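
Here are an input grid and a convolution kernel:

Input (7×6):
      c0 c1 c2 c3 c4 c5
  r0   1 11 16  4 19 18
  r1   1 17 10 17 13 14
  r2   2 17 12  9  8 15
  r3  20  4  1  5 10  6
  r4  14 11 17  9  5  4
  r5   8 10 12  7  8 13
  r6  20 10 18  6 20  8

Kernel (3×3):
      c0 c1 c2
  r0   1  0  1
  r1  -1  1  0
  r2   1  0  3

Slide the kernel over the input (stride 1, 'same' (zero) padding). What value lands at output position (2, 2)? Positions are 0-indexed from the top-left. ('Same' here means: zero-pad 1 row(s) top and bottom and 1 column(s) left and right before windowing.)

48

The receptive field on the zero-padded input at this output position is [17 10 17 / 17 12 9 / 4 1 5]. Elementwise product with the kernel and sum: 17·1 + 17·1 + 17·-1 + 12·1 + 4·1 + 5·3.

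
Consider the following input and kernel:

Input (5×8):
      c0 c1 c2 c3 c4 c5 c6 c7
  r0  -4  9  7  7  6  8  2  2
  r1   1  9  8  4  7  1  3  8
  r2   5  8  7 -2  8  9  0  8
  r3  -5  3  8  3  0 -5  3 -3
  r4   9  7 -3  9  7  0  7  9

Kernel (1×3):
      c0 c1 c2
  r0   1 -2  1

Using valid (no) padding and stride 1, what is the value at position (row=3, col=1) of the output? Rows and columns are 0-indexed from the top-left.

The receptive field on the input at this output position is [3 8 3]. Elementwise product with the kernel and sum: 3·1 + 8·-2 + 3·1.

-10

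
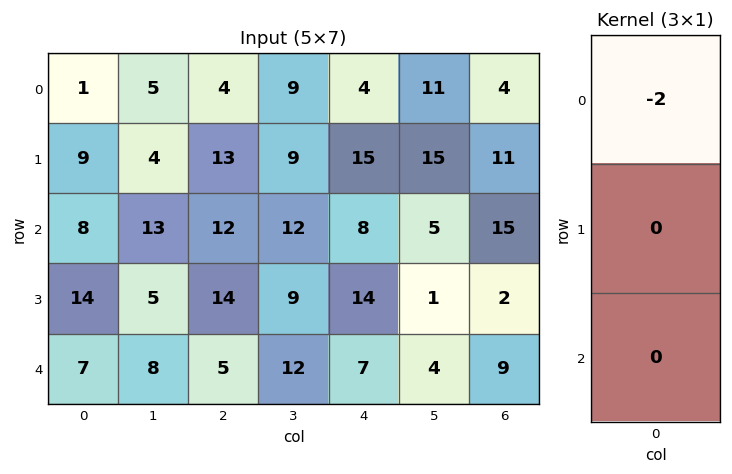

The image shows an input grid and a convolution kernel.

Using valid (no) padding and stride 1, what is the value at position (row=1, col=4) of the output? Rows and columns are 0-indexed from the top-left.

The receptive field on the input at this output position is [15 / 8 / 14]. Elementwise product with the kernel and sum: 15·-2.

-30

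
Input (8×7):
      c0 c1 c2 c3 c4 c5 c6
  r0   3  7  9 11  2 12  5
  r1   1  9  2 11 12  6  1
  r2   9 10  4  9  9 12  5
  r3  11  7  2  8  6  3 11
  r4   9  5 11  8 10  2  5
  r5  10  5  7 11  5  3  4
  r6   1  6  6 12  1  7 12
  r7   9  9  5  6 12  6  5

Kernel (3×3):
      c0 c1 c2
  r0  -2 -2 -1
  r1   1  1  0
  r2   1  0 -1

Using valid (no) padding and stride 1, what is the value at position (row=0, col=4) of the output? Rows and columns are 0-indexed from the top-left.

-11

The receptive field on the input at this output position is [2 12 5 / 12 6 1 / 9 12 5]. Elementwise product with the kernel and sum: 2·-2 + 12·-2 + 5·-1 + 12·1 + 6·1 + 9·1 + 5·-1.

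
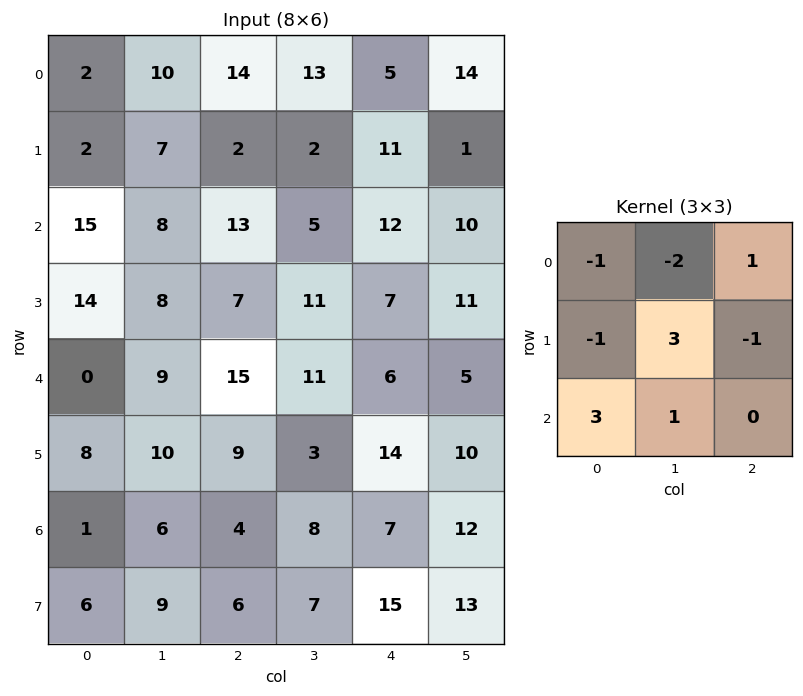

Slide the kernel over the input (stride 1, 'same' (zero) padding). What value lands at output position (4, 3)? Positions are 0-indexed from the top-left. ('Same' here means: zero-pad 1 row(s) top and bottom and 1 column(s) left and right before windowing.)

The receptive field on the zero-padded input at this output position is [7 11 7 / 15 11 6 / 9 3 14]. Elementwise product with the kernel and sum: 7·-1 + 11·-2 + 7·1 + 15·-1 + 11·3 + 6·-1 + 9·3 + 3·1.

20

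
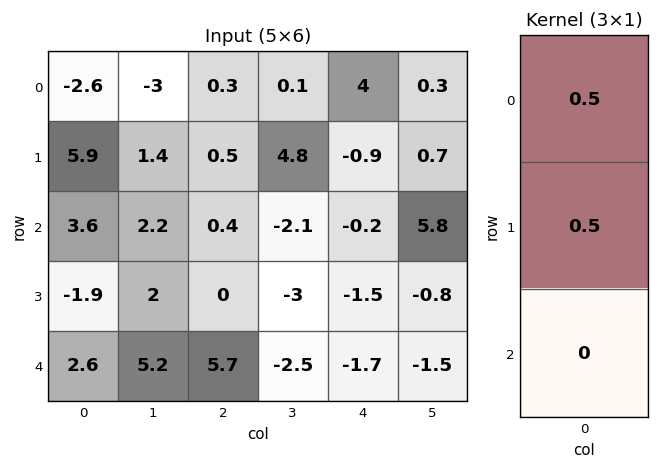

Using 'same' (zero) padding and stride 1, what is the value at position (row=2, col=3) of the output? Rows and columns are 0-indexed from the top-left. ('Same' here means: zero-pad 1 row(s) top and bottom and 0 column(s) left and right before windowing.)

1.35

The receptive field on the zero-padded input at this output position is [4.8 / -2.1 / -3]. Elementwise product with the kernel and sum: 4.8·0.5 + -2.1·0.5.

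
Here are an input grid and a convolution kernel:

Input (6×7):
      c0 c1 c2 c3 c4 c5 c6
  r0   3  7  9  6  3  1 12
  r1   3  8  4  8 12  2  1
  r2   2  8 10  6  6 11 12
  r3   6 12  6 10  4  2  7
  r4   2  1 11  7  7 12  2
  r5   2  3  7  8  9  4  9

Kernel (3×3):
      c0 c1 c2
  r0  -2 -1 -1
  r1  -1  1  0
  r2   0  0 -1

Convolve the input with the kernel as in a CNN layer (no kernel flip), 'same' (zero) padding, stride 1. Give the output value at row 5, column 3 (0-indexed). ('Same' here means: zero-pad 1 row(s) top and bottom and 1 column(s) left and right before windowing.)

-35

The receptive field on the zero-padded input at this output position is [11 7 7 / 7 8 9 / 0 0 0]. Elementwise product with the kernel and sum: 11·-2 + 7·-1 + 7·-1 + 7·-1 + 8·1 + 0·-1.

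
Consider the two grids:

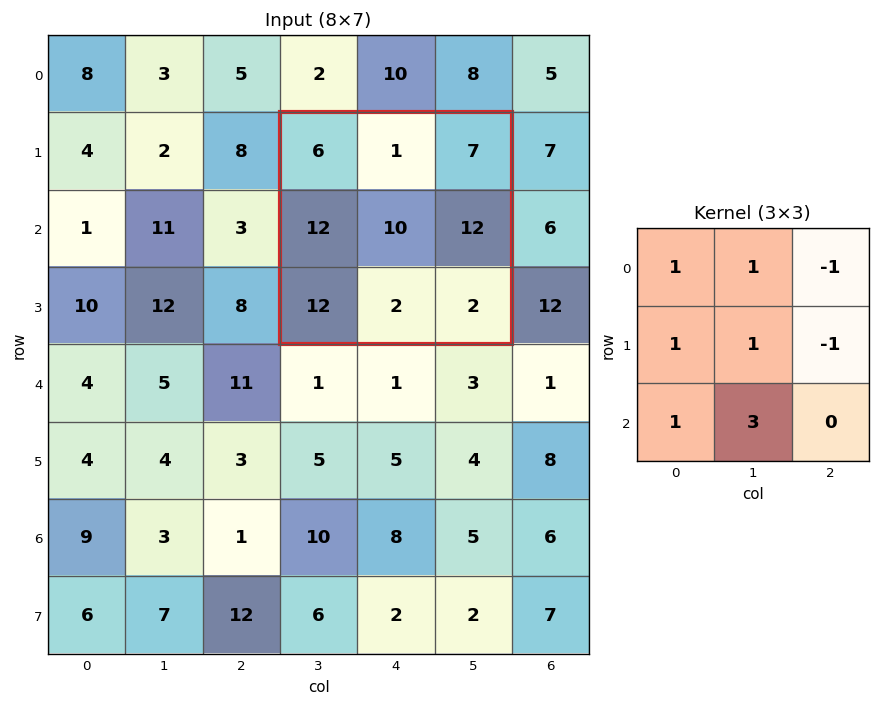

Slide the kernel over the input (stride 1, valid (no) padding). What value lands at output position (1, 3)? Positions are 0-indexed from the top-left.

The receptive field on the input at this output position is [6 1 7 / 12 10 12 / 12 2 2]. Elementwise product with the kernel and sum: 6·1 + 1·1 + 7·-1 + 12·1 + 10·1 + 12·-1 + 12·1 + 2·3.

28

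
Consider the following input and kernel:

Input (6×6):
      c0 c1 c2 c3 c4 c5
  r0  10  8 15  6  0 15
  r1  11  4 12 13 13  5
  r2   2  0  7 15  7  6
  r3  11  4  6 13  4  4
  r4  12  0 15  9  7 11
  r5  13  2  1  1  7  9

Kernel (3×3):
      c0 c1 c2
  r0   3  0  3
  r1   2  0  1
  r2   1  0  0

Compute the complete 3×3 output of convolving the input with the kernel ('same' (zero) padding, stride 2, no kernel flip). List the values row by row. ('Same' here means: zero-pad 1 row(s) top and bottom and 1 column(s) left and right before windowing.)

8 26 40
12 70 103
12 62 81

Output[0,0]: The receptive field on the zero-padded input at this output position is [0 0 0 / 0 10 8 / 0 11 4]. Elementwise product with the kernel and sum: 0·3 + 0·3 + 0·2 + 8·1 + 0·1.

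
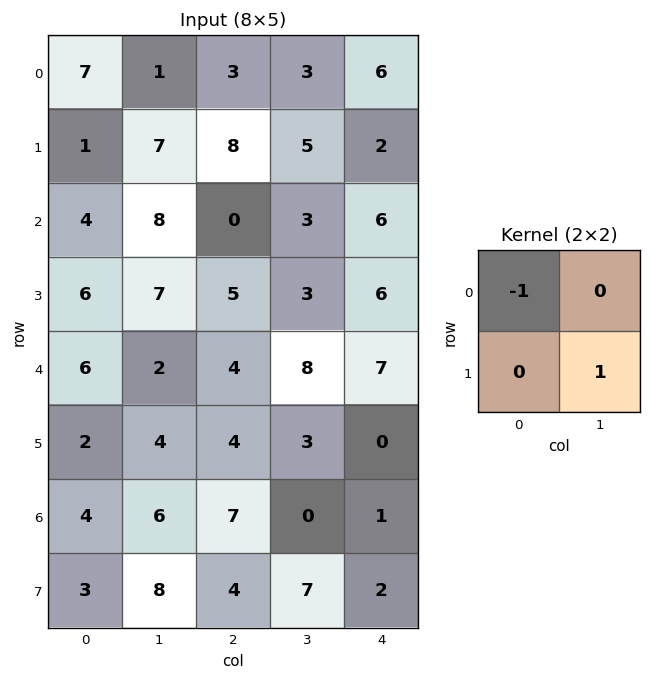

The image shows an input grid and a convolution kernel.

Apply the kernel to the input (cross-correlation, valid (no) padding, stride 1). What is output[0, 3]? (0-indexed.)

The receptive field on the input at this output position is [3 6 / 5 2]. Elementwise product with the kernel and sum: 3·-1 + 2·1.

-1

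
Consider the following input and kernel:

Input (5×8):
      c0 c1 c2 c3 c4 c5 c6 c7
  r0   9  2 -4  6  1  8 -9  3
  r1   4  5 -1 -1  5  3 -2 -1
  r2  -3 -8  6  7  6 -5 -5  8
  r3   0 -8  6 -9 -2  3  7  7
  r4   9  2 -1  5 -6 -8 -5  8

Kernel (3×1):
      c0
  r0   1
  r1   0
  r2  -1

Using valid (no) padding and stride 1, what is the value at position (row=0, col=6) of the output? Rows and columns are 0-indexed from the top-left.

-4

The receptive field on the input at this output position is [-9 / -2 / -5]. Elementwise product with the kernel and sum: -9·1 + -5·-1.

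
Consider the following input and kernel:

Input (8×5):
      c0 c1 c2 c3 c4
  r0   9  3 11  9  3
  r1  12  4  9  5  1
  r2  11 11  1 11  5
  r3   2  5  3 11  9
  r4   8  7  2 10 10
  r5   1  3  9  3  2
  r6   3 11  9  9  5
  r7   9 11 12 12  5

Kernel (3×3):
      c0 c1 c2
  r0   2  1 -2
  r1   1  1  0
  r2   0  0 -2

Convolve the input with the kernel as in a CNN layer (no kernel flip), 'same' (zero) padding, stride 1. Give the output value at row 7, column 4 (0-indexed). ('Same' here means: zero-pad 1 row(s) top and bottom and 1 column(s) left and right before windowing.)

40

The receptive field on the zero-padded input at this output position is [9 5 0 / 12 5 0 / 0 0 0]. Elementwise product with the kernel and sum: 9·2 + 5·1 + 0·-2 + 12·1 + 5·1 + 0·-2.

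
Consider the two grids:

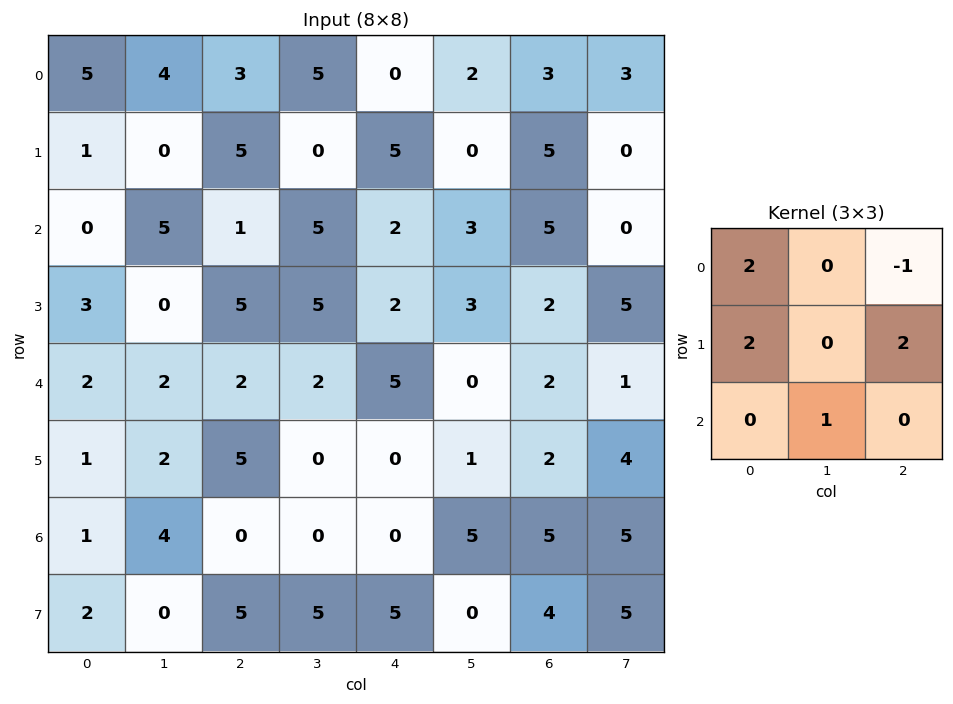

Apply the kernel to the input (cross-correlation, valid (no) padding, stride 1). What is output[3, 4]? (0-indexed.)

17

The receptive field on the input at this output position is [2 3 2 / 5 0 2 / 0 1 2]. Elementwise product with the kernel and sum: 2·2 + 2·-1 + 5·2 + 2·2 + 1·1.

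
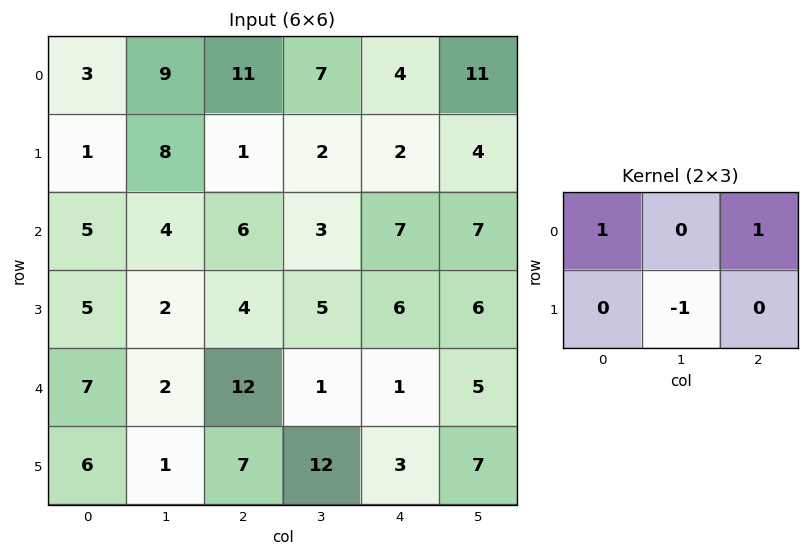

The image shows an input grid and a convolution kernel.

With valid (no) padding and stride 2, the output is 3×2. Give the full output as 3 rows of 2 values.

Output[0,0]: The receptive field on the input at this output position is [3 9 11 / 1 8 1]. Elementwise product with the kernel and sum: 3·1 + 11·1 + 8·-1.
Output[0,1]: The receptive field on the input at this output position is [11 7 4 / 1 2 2]. Elementwise product with the kernel and sum: 11·1 + 4·1 + 2·-1.

6 13
9 8
18 1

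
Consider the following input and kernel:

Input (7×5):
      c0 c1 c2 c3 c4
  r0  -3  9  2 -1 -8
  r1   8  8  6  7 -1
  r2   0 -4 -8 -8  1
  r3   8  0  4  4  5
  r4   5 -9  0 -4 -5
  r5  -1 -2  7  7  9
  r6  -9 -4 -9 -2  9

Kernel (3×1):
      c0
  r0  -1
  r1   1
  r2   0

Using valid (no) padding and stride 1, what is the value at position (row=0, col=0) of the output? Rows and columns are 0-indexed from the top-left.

11

The receptive field on the input at this output position is [-3 / 8 / 0]. Elementwise product with the kernel and sum: -3·-1 + 8·1.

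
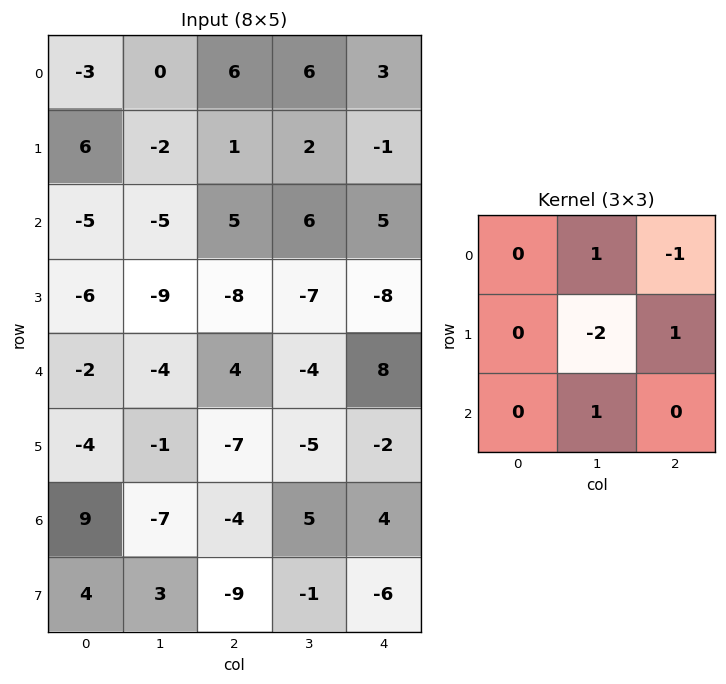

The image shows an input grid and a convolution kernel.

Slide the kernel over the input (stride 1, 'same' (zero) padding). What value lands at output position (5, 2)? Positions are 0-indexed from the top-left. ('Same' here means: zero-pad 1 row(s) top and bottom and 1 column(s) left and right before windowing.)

The receptive field on the zero-padded input at this output position is [-4 4 -4 / -1 -7 -5 / -7 -4 5]. Elementwise product with the kernel and sum: 4·1 + -4·-1 + -7·-2 + -5·1 + -4·1.

13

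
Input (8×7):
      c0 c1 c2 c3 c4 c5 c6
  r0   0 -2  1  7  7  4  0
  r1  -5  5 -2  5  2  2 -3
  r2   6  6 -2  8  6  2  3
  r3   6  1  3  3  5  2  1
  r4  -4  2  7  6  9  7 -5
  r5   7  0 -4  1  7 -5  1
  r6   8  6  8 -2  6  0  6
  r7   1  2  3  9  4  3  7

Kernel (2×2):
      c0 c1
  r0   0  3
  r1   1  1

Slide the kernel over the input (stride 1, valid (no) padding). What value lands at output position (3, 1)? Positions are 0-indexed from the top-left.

18

The receptive field on the input at this output position is [1 3 / 2 7]. Elementwise product with the kernel and sum: 3·3 + 2·1 + 7·1.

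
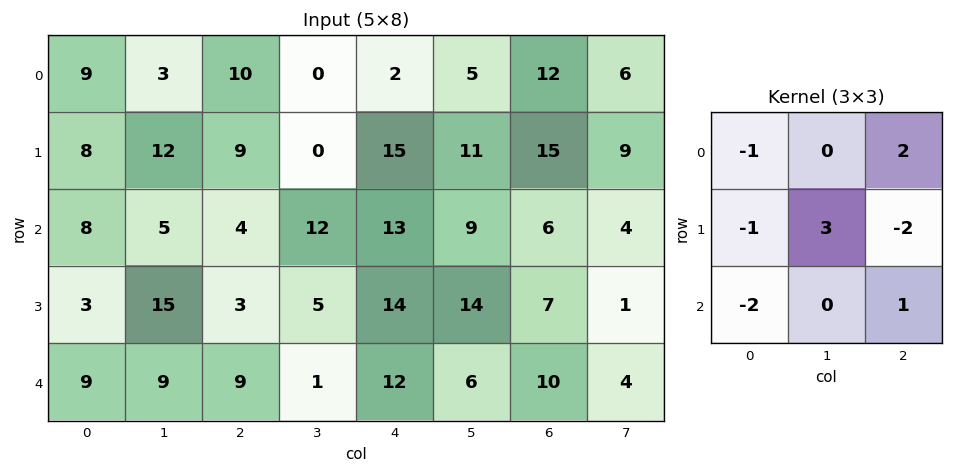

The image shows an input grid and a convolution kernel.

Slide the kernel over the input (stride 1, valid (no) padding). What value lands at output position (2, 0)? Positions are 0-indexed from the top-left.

27

The receptive field on the input at this output position is [8 5 4 / 3 15 3 / 9 9 9]. Elementwise product with the kernel and sum: 8·-1 + 4·2 + 3·-1 + 15·3 + 3·-2 + 9·-2 + 9·1.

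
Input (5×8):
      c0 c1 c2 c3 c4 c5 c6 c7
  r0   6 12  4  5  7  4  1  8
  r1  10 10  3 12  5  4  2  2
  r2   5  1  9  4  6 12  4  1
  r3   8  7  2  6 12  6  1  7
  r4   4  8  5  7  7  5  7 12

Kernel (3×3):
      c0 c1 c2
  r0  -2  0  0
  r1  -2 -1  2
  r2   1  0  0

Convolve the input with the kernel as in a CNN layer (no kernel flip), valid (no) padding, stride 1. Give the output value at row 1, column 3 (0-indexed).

-8

The receptive field on the input at this output position is [12 5 4 / 4 6 12 / 6 12 6]. Elementwise product with the kernel and sum: 12·-2 + 4·-2 + 6·-1 + 12·2 + 6·1.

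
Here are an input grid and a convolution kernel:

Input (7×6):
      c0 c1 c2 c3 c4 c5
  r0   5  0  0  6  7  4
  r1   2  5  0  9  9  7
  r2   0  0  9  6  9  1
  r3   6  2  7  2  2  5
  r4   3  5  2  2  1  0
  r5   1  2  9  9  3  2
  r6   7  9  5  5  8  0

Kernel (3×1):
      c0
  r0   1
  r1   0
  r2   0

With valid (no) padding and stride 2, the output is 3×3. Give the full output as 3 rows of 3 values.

5 0 7
0 9 9
3 2 1

Output[0,0]: The receptive field on the input at this output position is [5 / 2 / 0]. Elementwise product with the kernel and sum: 5·1.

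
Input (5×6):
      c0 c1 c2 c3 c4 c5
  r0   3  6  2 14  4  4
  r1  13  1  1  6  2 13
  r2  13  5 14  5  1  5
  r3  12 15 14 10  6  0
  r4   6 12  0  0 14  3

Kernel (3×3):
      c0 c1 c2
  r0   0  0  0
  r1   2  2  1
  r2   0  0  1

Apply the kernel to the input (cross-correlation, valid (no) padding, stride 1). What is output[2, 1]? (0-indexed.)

68

The receptive field on the input at this output position is [5 14 5 / 15 14 10 / 12 0 0]. Elementwise product with the kernel and sum: 15·2 + 14·2 + 10·1 + 0·1.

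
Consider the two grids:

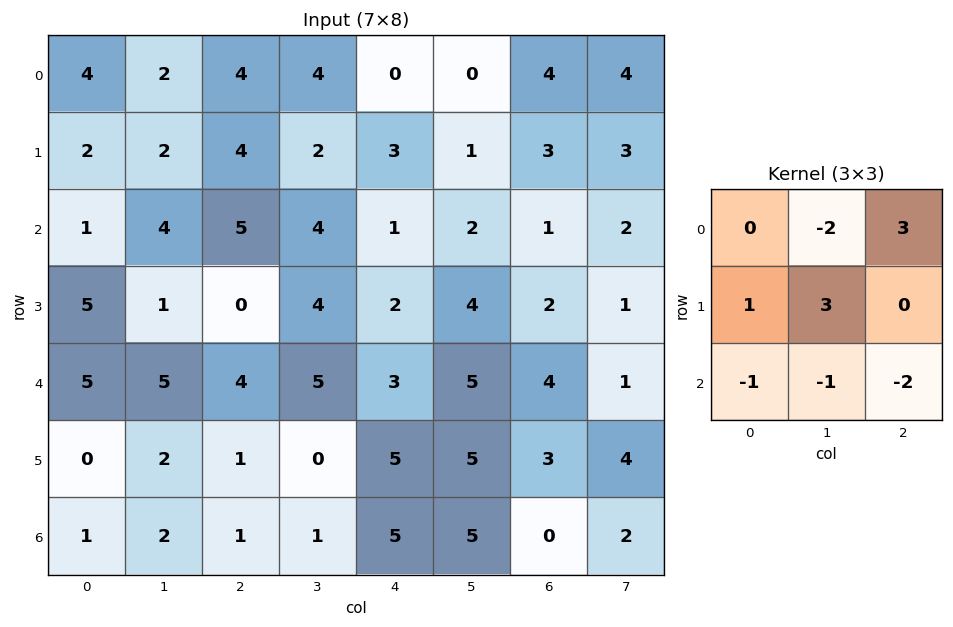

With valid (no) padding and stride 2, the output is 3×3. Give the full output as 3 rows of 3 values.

Output[0,0]: The receptive field on the input at this output position is [4 2 4 / 2 2 4 / 1 4 5]. Elementwise product with the kernel and sum: 2·-2 + 4·3 + 2·1 + 2·3 + 1·-1 + 4·-1 + 5·-2.

1 -9 13
-3 -8 -3
3 -12 12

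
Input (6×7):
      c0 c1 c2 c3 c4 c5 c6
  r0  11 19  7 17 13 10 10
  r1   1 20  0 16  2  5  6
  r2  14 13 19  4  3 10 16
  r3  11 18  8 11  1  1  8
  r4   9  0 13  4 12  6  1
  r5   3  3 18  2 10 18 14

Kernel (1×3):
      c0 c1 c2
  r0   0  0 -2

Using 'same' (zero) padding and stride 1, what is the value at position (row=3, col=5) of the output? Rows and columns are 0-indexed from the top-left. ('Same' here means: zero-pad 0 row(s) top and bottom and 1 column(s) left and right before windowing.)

The receptive field on the zero-padded input at this output position is [1 1 8]. Elementwise product with the kernel and sum: 8·-2.

-16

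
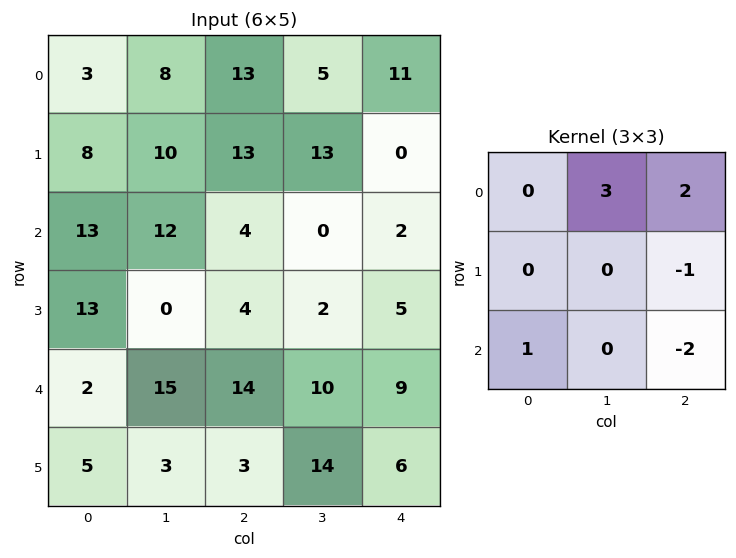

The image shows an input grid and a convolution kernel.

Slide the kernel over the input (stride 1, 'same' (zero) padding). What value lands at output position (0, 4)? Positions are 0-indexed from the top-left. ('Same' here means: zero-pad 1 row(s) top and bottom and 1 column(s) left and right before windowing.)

13

The receptive field on the zero-padded input at this output position is [0 0 0 / 5 11 0 / 13 0 0]. Elementwise product with the kernel and sum: 0·3 + 0·2 + 0·-1 + 13·1 + 0·-2.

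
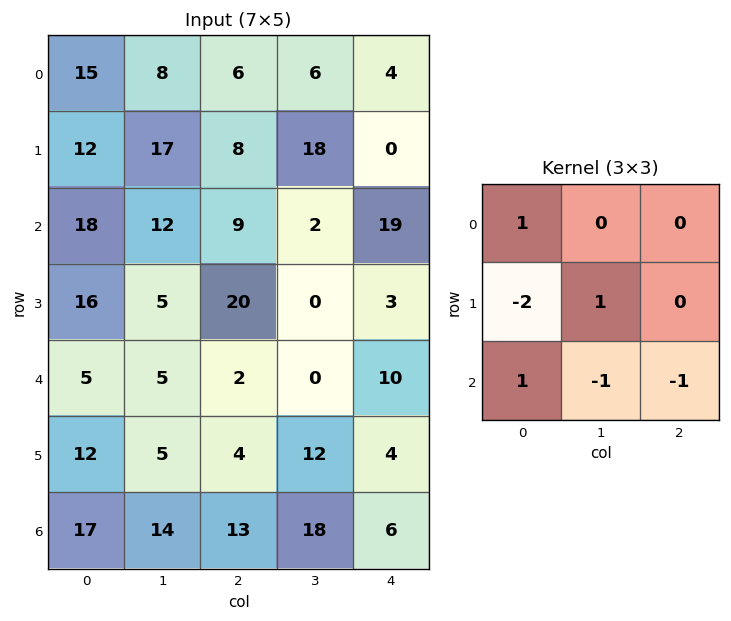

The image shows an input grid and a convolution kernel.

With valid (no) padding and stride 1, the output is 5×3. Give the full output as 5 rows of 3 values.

5 -17 -4
-21 -13 9
-11 25 -39
14 -14 4
-24 -18 -5

Output[0,0]: The receptive field on the input at this output position is [15 8 6 / 12 17 8 / 18 12 9]. Elementwise product with the kernel and sum: 15·1 + 12·-2 + 17·1 + 18·1 + 12·-1 + 9·-1.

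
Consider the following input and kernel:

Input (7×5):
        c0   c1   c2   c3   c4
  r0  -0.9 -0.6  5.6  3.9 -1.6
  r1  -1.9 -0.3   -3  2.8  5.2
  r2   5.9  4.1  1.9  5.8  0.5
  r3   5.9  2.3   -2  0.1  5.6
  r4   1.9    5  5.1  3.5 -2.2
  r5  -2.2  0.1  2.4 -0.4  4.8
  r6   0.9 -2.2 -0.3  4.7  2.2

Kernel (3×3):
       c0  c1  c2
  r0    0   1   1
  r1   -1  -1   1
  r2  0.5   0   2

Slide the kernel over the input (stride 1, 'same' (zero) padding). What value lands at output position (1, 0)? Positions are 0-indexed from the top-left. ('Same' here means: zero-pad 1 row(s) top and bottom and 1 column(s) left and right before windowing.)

The receptive field on the zero-padded input at this output position is [0 -0.9 -0.6 / 0 -1.9 -0.3 / 0 5.9 4.1]. Elementwise product with the kernel and sum: -0.9·1 + -0.6·1 + 0·-1 + -1.9·-1 + -0.3·1 + 0·0.5 + 4.1·2.

8.3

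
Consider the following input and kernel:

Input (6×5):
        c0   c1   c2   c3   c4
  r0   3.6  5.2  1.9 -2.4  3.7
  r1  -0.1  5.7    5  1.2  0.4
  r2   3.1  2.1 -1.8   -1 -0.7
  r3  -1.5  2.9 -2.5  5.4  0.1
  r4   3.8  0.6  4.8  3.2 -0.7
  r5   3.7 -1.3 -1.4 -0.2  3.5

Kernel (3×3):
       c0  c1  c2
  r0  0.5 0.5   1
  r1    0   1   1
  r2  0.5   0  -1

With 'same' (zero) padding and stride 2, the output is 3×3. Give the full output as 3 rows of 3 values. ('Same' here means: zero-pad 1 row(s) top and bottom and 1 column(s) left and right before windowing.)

3.1 1.15 4.3
7.95 -0.2 2.8
7.85 13.15 1.95

Output[0,0]: The receptive field on the zero-padded input at this output position is [0 0 0 / 0 3.6 5.2 / 0 -0.1 5.7]. Elementwise product with the kernel and sum: 0·0.5 + 0·0.5 + 0·1 + 3.6·1 + 5.2·1 + 0·0.5 + 5.7·-1.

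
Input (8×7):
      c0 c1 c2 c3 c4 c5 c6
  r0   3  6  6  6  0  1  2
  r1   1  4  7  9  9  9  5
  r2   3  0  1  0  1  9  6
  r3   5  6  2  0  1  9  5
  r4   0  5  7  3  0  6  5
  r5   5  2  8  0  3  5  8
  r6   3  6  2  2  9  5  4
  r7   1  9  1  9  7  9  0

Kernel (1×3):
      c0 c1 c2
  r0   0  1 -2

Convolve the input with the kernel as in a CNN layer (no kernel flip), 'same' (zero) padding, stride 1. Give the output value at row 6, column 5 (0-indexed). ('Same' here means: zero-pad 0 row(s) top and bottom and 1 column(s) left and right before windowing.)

The receptive field on the zero-padded input at this output position is [9 5 4]. Elementwise product with the kernel and sum: 5·1 + 4·-2.

-3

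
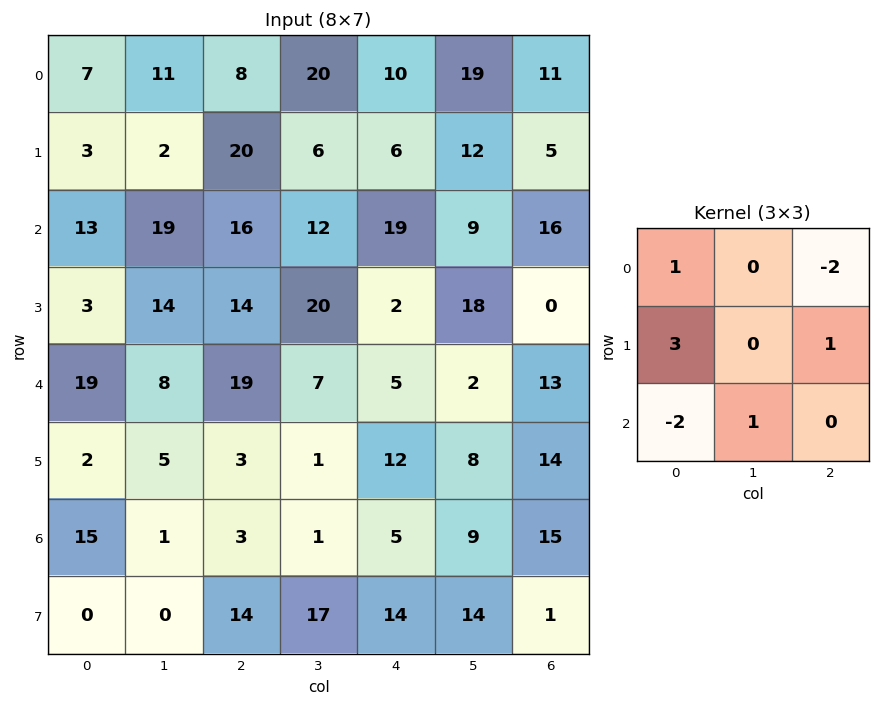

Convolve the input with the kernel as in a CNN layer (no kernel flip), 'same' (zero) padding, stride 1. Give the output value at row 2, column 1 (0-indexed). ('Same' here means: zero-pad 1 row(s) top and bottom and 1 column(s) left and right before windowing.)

The receptive field on the zero-padded input at this output position is [3 2 20 / 13 19 16 / 3 14 14]. Elementwise product with the kernel and sum: 3·1 + 20·-2 + 13·3 + 16·1 + 3·-2 + 14·1.

26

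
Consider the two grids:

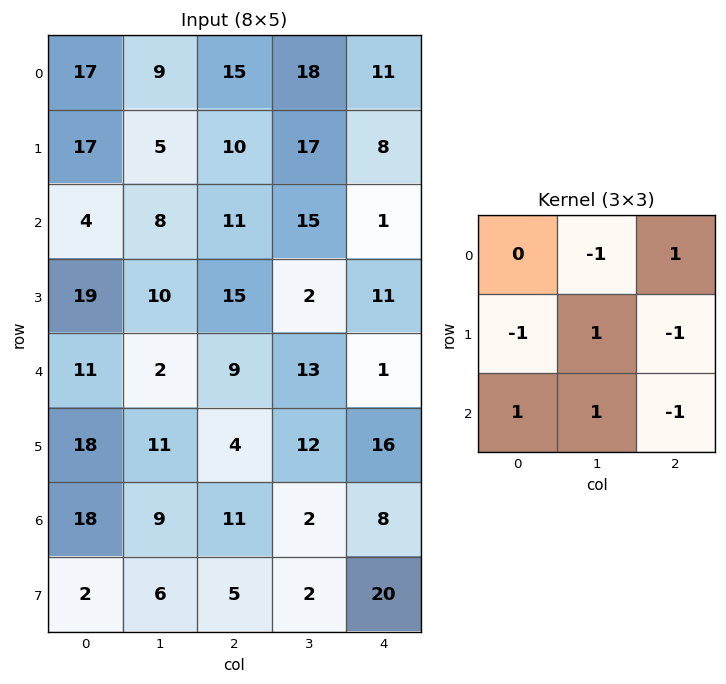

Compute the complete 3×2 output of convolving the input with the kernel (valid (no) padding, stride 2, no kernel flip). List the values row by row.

Output[0,0]: The receptive field on the input at this output position is [17 9 15 / 17 5 10 / 4 8 11]. Elementwise product with the kernel and sum: 9·-1 + 15·1 + 17·-1 + 5·1 + 10·-1 + 4·1 + 8·1 + 11·-1.

-15 17
-17 -17
12 -15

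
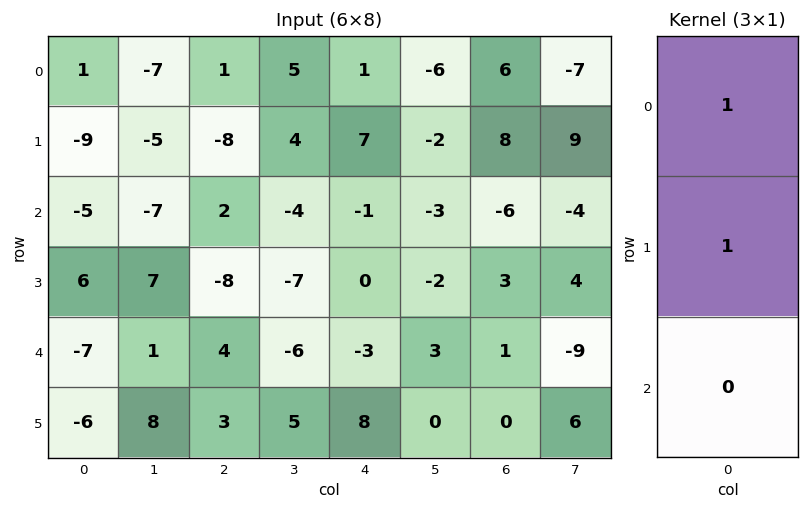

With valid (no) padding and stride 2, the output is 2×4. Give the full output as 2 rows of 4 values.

Output[0,0]: The receptive field on the input at this output position is [1 / -9 / -5]. Elementwise product with the kernel and sum: 1·1 + -9·1.
Output[0,1]: The receptive field on the input at this output position is [1 / -8 / 2]. Elementwise product with the kernel and sum: 1·1 + -8·1.

-8 -7 8 14
1 -6 -1 -3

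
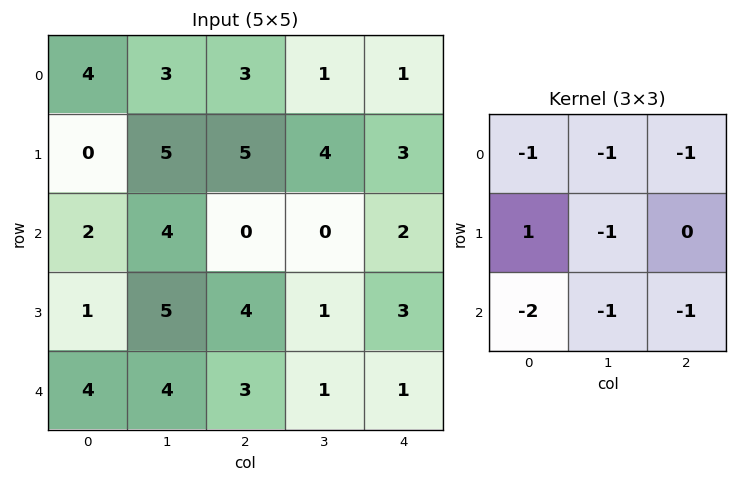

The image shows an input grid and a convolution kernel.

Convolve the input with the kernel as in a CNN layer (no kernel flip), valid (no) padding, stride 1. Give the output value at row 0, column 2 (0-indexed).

The receptive field on the input at this output position is [3 1 1 / 5 4 3 / 0 0 2]. Elementwise product with the kernel and sum: 3·-1 + 1·-1 + 1·-1 + 5·1 + 4·-1 + 0·-2 + 0·-1 + 2·-1.

-6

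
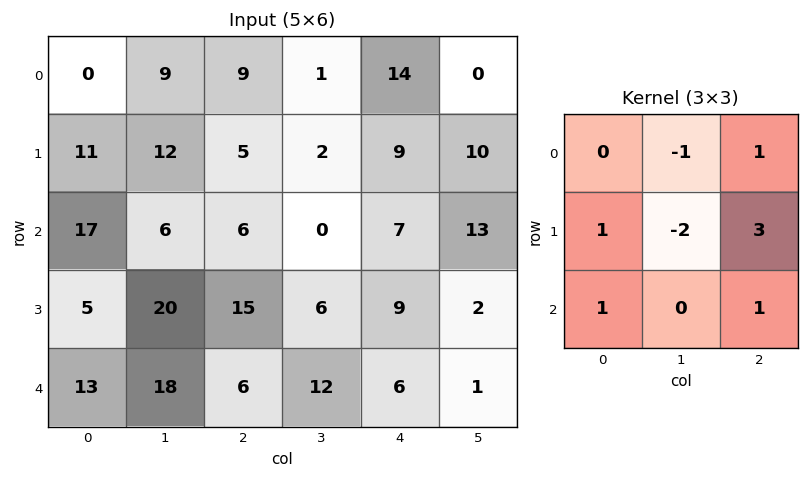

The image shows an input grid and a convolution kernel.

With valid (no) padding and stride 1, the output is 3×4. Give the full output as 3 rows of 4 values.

Output[0,0]: The receptive field on the input at this output position is [0 9 9 / 11 12 5 / 17 6 6]. Elementwise product with the kernel and sum: 9·-1 + 9·1 + 11·1 + 12·-2 + 5·3 + 17·1 + 6·1.

25 6 54 13
36 17 58 34
29 32 49 13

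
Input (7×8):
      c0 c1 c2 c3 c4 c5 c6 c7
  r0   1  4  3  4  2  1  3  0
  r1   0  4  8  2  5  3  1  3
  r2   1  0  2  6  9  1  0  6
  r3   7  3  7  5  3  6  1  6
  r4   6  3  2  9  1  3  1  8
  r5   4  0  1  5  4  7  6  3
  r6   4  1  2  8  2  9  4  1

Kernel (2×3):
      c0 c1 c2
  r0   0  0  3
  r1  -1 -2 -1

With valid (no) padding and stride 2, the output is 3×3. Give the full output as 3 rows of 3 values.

Output[0,0]: The receptive field on the input at this output position is [1 4 3 / 0 4 8]. Elementwise product with the kernel and sum: 3·3 + 0·-1 + 4·-2 + 8·-1.
Output[0,1]: The receptive field on the input at this output position is [3 4 2 / 8 2 5]. Elementwise product with the kernel and sum: 2·3 + 8·-1 + 2·-2 + 5·-1.

-7 -11 -3
-14 7 -16
1 -12 -21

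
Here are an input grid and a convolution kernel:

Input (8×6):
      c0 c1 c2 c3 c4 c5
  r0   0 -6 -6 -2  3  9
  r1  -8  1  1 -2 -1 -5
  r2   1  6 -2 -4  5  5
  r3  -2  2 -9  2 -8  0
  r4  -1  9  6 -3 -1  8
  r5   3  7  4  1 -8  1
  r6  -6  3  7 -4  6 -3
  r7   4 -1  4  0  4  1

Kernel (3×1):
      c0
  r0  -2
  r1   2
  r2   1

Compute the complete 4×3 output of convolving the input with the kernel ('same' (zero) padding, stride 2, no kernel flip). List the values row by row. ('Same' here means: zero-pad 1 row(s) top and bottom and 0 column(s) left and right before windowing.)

Output[0,0]: The receptive field on the zero-padded input at this output position is [0 / 0 / -8]. Elementwise product with the kernel and sum: 0·-2 + 0·2 + -8·1.
Output[0,1]: The receptive field on the zero-padded input at this output position is [0 / -6 / 1]. Elementwise product with the kernel and sum: 0·-2 + -6·2 + 1·1.

-8 -11 5
16 -15 4
5 34 6
-14 10 32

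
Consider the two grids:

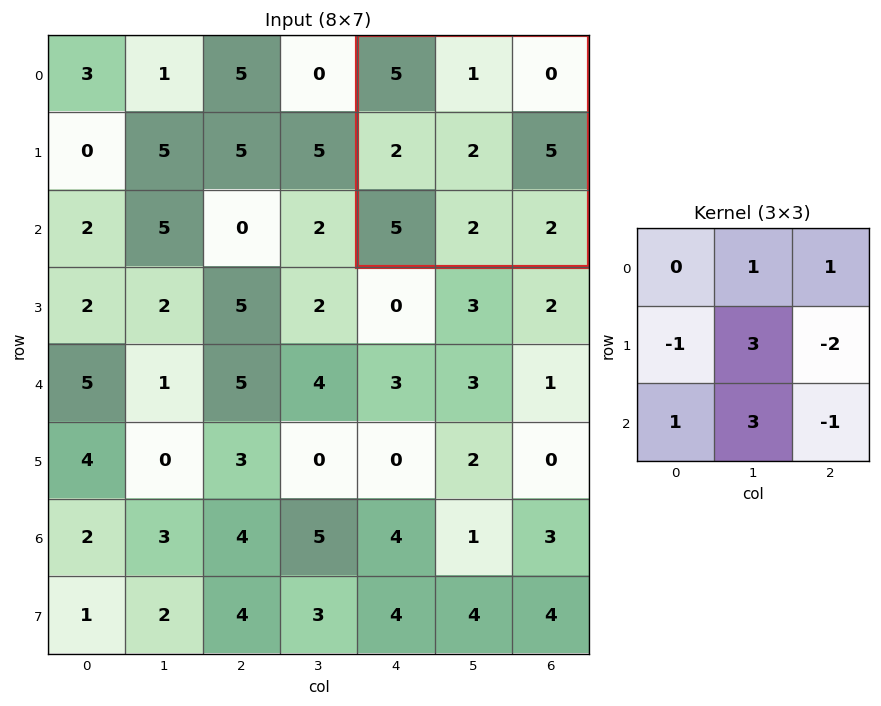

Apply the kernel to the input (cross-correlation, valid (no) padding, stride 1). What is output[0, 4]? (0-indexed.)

The receptive field on the input at this output position is [5 1 0 / 2 2 5 / 5 2 2]. Elementwise product with the kernel and sum: 1·1 + 0·1 + 2·-1 + 2·3 + 5·-2 + 5·1 + 2·3 + 2·-1.

4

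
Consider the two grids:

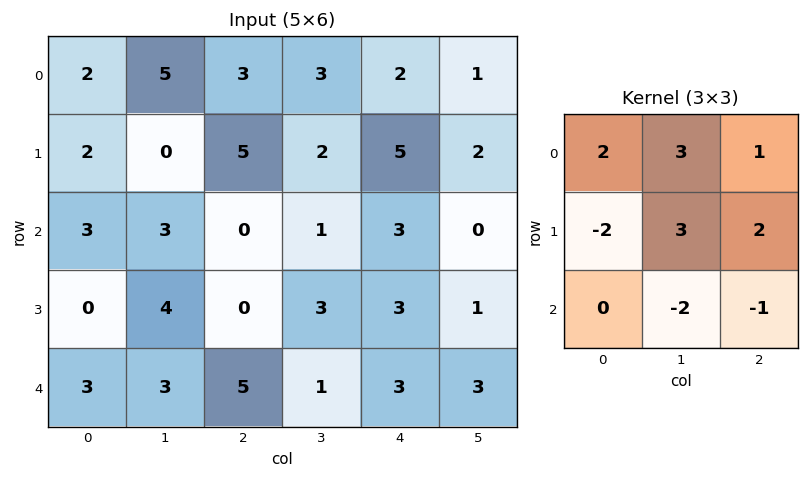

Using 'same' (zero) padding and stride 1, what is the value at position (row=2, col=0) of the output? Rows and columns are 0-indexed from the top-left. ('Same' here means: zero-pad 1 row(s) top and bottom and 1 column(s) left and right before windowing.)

17

The receptive field on the zero-padded input at this output position is [0 2 0 / 0 3 3 / 0 0 4]. Elementwise product with the kernel and sum: 0·2 + 2·3 + 0·1 + 0·-2 + 3·3 + 3·2 + 0·-2 + 4·-1.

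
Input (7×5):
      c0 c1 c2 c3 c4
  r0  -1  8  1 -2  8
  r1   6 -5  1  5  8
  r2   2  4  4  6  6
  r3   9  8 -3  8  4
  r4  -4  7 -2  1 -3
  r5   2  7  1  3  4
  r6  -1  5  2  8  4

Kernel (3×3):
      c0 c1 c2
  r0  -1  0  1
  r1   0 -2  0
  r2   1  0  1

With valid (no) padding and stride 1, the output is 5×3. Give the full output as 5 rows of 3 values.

18 -2 7
-7 18 -4
-20 16 -19
-23 14 10
-11 5 -1

Output[0,0]: The receptive field on the input at this output position is [-1 8 1 / 6 -5 1 / 2 4 4]. Elementwise product with the kernel and sum: -1·-1 + 1·1 + -5·-2 + 2·1 + 4·1.
Output[0,1]: The receptive field on the input at this output position is [8 1 -2 / -5 1 5 / 4 4 6]. Elementwise product with the kernel and sum: 8·-1 + -2·1 + 1·-2 + 4·1 + 6·1.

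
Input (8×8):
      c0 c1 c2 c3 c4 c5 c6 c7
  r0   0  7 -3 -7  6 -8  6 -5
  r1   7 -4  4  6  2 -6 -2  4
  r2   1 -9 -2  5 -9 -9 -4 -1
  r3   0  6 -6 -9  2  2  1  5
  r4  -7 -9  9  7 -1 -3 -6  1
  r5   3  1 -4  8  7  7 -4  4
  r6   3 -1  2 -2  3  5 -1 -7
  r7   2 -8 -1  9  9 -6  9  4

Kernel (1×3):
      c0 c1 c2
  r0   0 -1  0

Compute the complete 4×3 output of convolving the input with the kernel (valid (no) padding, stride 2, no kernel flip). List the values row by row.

-7 7 8
9 -5 9
9 -7 3
1 2 -5

Output[0,0]: The receptive field on the input at this output position is [0 7 -3]. Elementwise product with the kernel and sum: 7·-1.
Output[0,1]: The receptive field on the input at this output position is [-3 -7 6]. Elementwise product with the kernel and sum: -7·-1.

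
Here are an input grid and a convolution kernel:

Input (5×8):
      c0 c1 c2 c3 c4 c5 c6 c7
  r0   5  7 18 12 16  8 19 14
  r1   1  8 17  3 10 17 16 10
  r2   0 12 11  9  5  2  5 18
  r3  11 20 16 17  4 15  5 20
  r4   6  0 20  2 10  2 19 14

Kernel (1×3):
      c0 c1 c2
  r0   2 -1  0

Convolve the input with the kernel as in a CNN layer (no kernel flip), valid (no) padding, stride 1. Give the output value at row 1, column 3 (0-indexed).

The receptive field on the input at this output position is [3 10 17]. Elementwise product with the kernel and sum: 3·2 + 10·-1.

-4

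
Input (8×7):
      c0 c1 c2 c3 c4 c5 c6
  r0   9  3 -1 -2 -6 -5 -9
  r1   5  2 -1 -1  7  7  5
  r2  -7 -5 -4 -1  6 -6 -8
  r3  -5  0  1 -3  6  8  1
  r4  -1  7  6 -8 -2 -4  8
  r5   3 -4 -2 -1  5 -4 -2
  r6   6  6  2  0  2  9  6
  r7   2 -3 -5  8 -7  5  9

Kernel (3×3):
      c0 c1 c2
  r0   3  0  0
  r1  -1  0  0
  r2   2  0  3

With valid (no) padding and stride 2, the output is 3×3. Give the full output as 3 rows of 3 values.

Output[0,0]: The receptive field on the input at this output position is [9 3 -1 / 5 2 -1 / -7 -5 -4]. Elementwise product with the kernel and sum: 9·3 + 5·-1 + -7·2 + -4·3.

-4 8 -37
0 -7 32
12 30 11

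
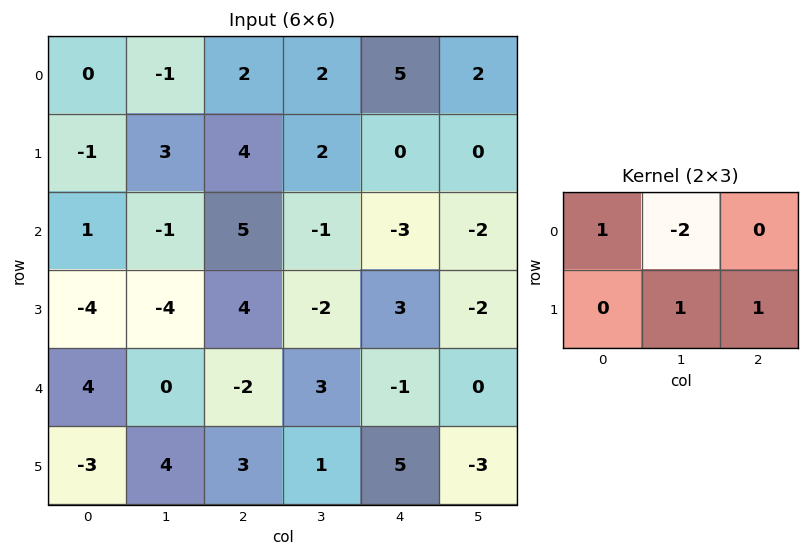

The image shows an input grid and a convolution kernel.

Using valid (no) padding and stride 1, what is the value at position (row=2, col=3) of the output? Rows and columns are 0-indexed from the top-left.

6

The receptive field on the input at this output position is [-1 -3 -2 / -2 3 -2]. Elementwise product with the kernel and sum: -1·1 + -3·-2 + 3·1 + -2·1.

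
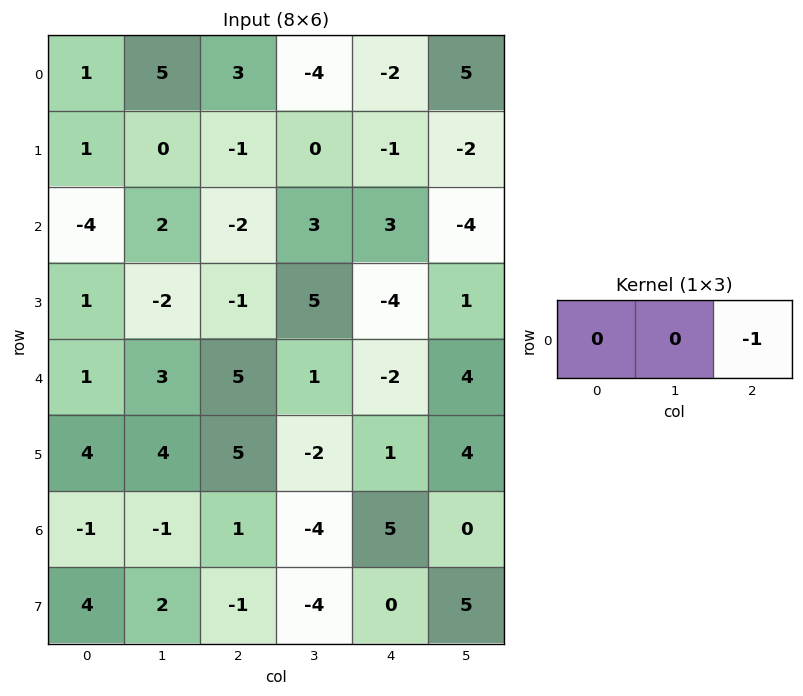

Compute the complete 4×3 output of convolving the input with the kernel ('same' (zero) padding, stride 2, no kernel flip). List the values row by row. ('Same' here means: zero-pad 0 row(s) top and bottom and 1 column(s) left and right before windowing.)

-5 4 -5
-2 -3 4
-3 -1 -4
1 4 0

Output[0,0]: The receptive field on the zero-padded input at this output position is [0 1 5]. Elementwise product with the kernel and sum: 5·-1.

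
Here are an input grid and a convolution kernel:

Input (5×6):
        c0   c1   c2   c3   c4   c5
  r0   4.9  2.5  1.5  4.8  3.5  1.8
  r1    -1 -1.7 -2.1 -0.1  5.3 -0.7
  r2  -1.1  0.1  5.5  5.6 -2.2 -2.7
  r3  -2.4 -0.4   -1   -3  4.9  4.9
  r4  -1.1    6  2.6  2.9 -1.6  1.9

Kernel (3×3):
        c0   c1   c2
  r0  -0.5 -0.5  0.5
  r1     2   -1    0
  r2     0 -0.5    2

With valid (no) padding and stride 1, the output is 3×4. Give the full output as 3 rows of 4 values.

7.7 7.55 -12.7 -13.05
-3.8 -8.95 20.45 17.8
1.05 4.7 -10.3 -9.35

Output[0,0]: The receptive field on the input at this output position is [4.9 2.5 1.5 / -1 -1.7 -2.1 / -1.1 0.1 5.5]. Elementwise product with the kernel and sum: 4.9·-0.5 + 2.5·-0.5 + 1.5·0.5 + -1·2 + -1.7·-1 + 0.1·-0.5 + 5.5·2.
Output[0,1]: The receptive field on the input at this output position is [2.5 1.5 4.8 / -1.7 -2.1 -0.1 / 0.1 5.5 5.6]. Elementwise product with the kernel and sum: 2.5·-0.5 + 1.5·-0.5 + 4.8·0.5 + -1.7·2 + -2.1·-1 + 5.5·-0.5 + 5.6·2.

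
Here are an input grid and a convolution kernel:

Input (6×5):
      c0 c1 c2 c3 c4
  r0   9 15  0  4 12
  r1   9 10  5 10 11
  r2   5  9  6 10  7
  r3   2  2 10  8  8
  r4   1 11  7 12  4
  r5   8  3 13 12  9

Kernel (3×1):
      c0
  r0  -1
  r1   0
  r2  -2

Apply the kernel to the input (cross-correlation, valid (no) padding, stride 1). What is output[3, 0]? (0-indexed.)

The receptive field on the input at this output position is [2 / 1 / 8]. Elementwise product with the kernel and sum: 2·-1 + 8·-2.

-18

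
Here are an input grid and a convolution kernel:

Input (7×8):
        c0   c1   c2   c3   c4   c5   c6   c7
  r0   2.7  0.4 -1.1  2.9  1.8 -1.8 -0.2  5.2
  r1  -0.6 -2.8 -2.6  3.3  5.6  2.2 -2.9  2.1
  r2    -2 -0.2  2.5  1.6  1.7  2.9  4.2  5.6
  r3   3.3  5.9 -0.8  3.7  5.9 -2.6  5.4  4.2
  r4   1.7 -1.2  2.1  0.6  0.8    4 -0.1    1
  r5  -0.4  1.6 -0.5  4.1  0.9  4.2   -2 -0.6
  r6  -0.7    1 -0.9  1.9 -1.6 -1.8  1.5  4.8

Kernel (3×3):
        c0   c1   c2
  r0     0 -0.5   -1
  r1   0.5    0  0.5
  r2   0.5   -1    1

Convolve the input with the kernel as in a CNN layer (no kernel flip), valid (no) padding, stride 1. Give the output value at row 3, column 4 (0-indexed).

-9.5

The receptive field on the input at this output position is [5.9 -2.6 5.4 / 0.8 4 -0.1 / 0.9 4.2 -2]. Elementwise product with the kernel and sum: -2.6·-0.5 + 5.4·-1 + 0.8·0.5 + -0.1·0.5 + 0.9·0.5 + 4.2·-1 + -2·1.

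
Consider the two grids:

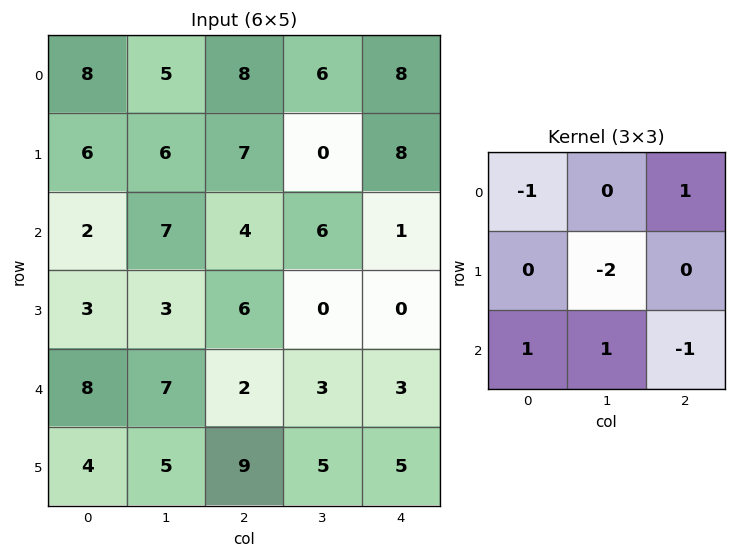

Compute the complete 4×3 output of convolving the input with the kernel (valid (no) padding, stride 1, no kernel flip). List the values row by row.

Output[0,0]: The receptive field on the input at this output position is [8 5 8 / 6 6 7 / 2 7 4]. Elementwise product with the kernel and sum: 8·-1 + 8·1 + 6·-2 + 2·1 + 7·1 + 4·-1.
Output[0,1]: The receptive field on the input at this output position is [5 8 6 / 6 7 0 / 7 4 6]. Elementwise product with the kernel and sum: 5·-1 + 6·1 + 7·-2 + 7·1 + 4·1 + 6·-1.

-7 -8 9
-13 -5 -5
9 -7 -1
-11 2 -3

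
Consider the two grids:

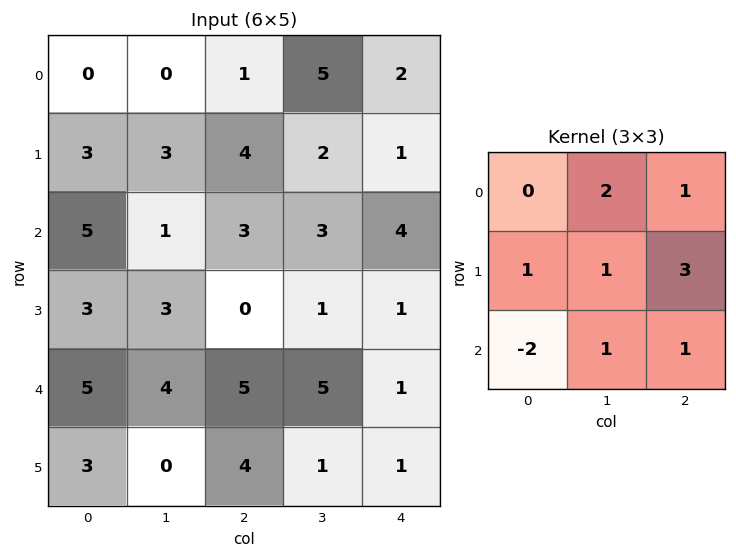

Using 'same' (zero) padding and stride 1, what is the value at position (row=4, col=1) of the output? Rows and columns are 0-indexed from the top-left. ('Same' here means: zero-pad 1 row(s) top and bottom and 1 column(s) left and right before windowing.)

28

The receptive field on the zero-padded input at this output position is [3 3 0 / 5 4 5 / 3 0 4]. Elementwise product with the kernel and sum: 3·2 + 0·1 + 5·1 + 4·1 + 5·3 + 3·-2 + 0·1 + 4·1.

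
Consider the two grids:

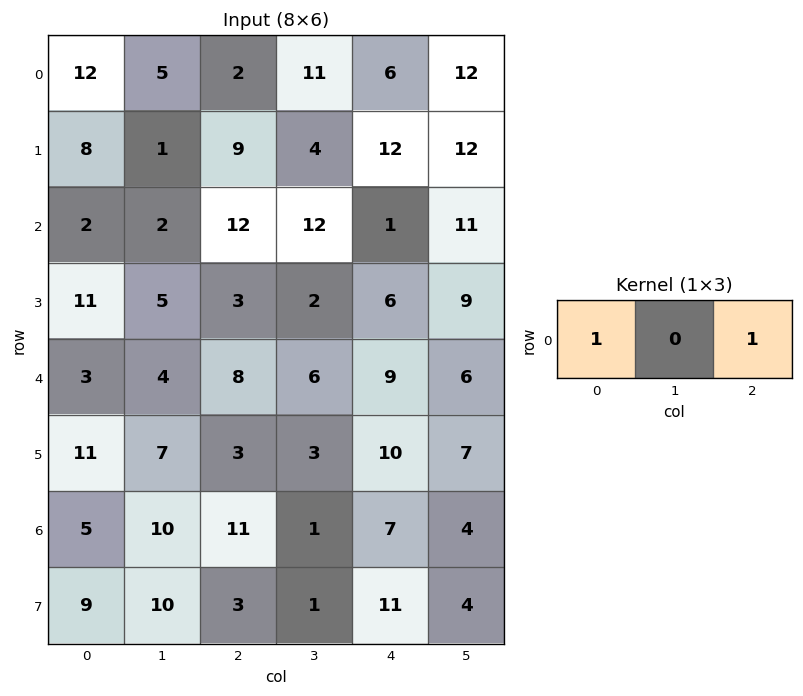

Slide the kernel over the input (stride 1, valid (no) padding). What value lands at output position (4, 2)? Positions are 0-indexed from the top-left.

17

The receptive field on the input at this output position is [8 6 9]. Elementwise product with the kernel and sum: 8·1 + 9·1.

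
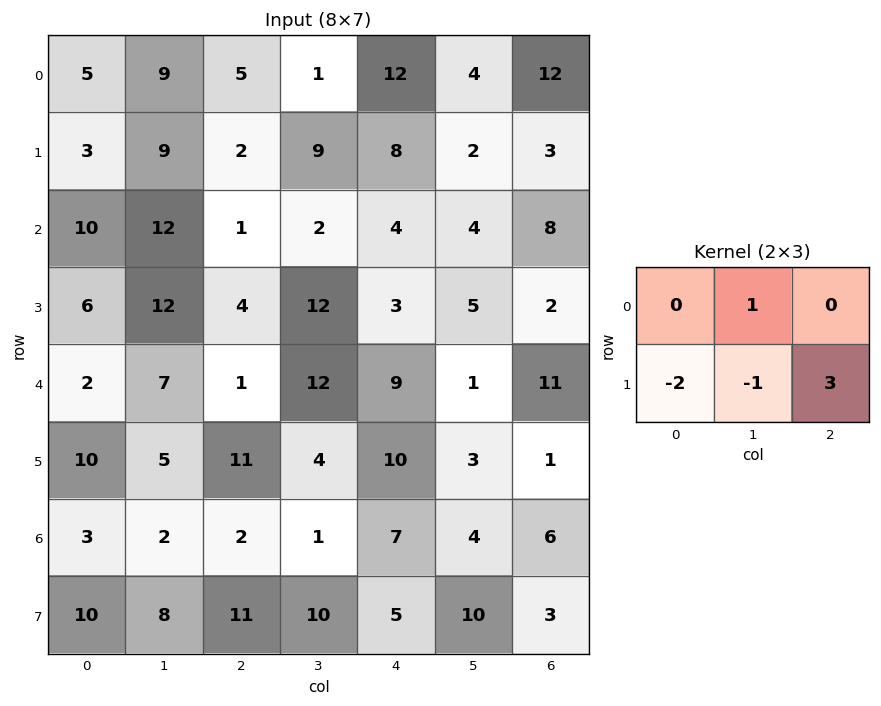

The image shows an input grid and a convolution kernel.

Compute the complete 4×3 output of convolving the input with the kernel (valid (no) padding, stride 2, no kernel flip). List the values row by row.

0 12 -5
0 -9 -1
15 16 -19
7 -16 -7

Output[0,0]: The receptive field on the input at this output position is [5 9 5 / 3 9 2]. Elementwise product with the kernel and sum: 9·1 + 3·-2 + 9·-1 + 2·3.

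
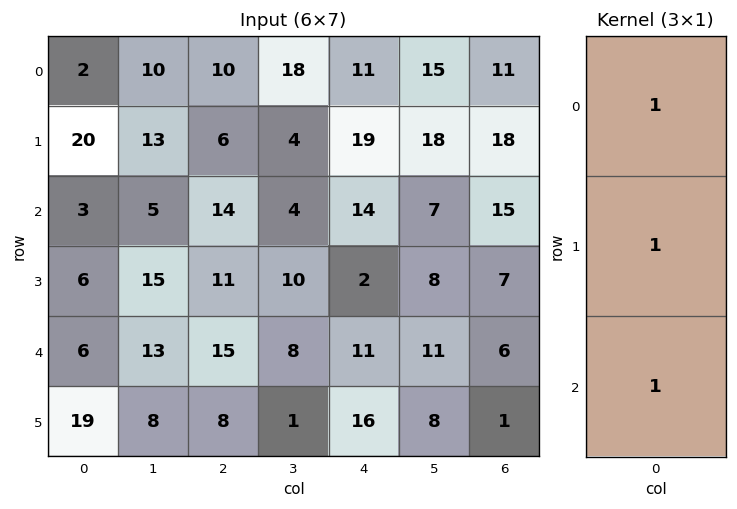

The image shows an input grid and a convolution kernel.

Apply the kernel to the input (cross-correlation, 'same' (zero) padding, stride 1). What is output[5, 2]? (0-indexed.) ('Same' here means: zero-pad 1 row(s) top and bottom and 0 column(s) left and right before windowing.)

23

The receptive field on the zero-padded input at this output position is [15 / 8 / 0]. Elementwise product with the kernel and sum: 15·1 + 8·1 + 0·1.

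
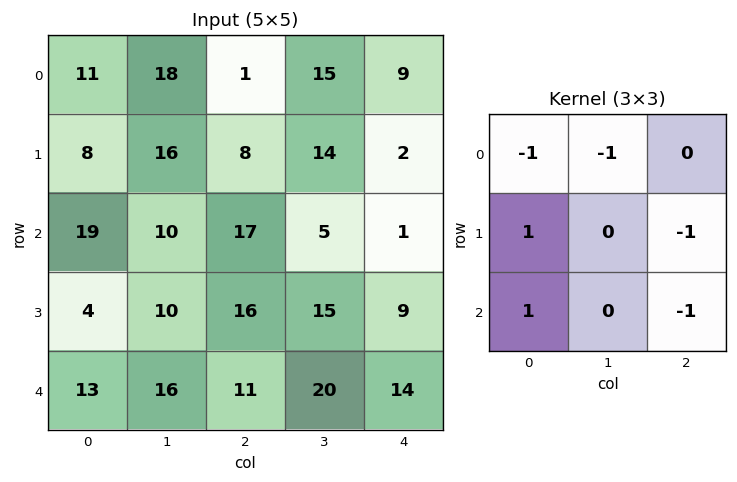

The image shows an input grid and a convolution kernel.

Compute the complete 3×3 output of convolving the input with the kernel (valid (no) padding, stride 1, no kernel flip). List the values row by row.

Output[0,0]: The receptive field on the input at this output position is [11 18 1 / 8 16 8 / 19 10 17]. Elementwise product with the kernel and sum: 11·-1 + 18·-1 + 8·1 + 8·-1 + 19·1 + 17·-1.

-27 -12 6
-34 -24 1
-39 -36 -18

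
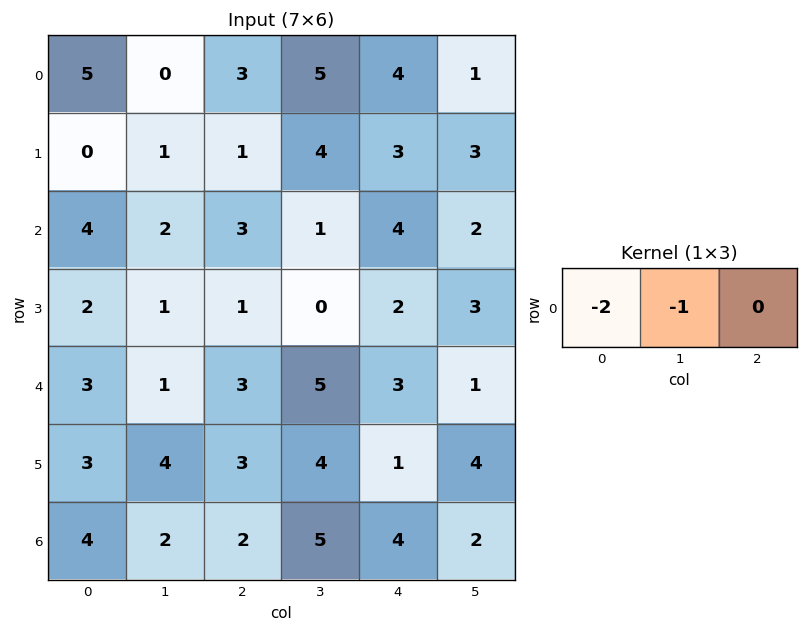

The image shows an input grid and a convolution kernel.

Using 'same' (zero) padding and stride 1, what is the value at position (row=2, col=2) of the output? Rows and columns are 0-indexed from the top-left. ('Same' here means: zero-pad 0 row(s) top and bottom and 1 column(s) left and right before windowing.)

-7

The receptive field on the zero-padded input at this output position is [2 3 1]. Elementwise product with the kernel and sum: 2·-2 + 3·-1.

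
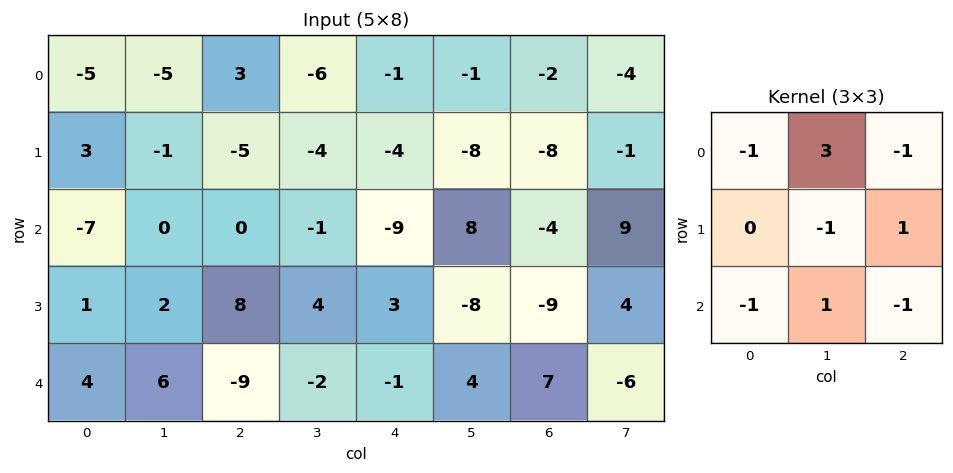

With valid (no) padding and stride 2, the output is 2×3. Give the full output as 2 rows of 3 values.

Output[0,0]: The receptive field on the input at this output position is [-5 -5 3 / 3 -1 -5 / -7 0 0]. Elementwise product with the kernel and sum: -5·-1 + -5·3 + 3·-1 + -1·-1 + -5·1 + -7·-1 + 0·1 + 0·-1.
Output[0,1]: The receptive field on the input at this output position is [3 -6 -1 / -5 -4 -4 / 0 -1 -9]. Elementwise product with the kernel and sum: 3·-1 + -6·3 + -1·-1 + -4·-1 + -4·1 + 0·-1 + -1·1 + -9·-1.

-10 -12 21
24 13 34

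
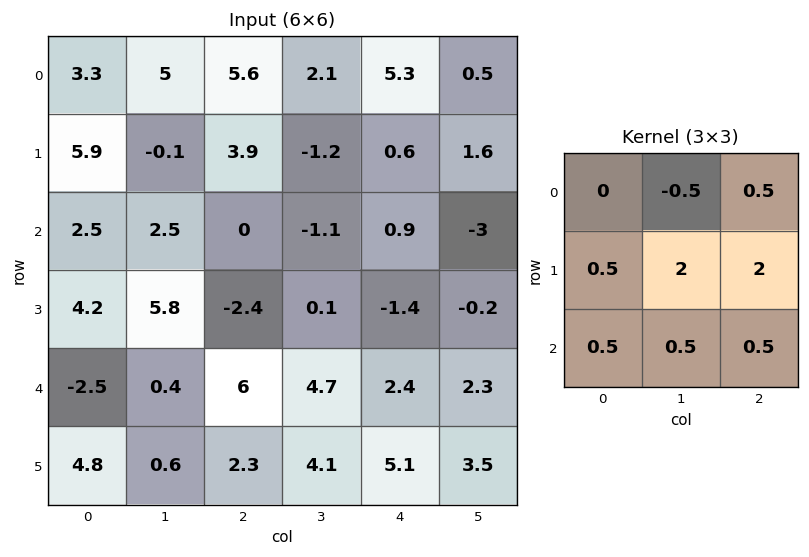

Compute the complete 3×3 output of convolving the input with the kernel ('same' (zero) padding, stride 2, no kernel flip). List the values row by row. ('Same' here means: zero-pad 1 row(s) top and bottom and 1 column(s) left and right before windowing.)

Output[0,0]: The receptive field on the zero-padded input at this output position is [0 0 0 / 0 3.3 5 / 0 5.9 -0.1]. Elementwise product with the kernel and sum: 0·-0.5 + 0·0.5 + 0·0.5 + 3.3·2 + 5·2 + 0·0.5 + 5.9·0.5 + -0.1·0.5.
Output[0,1]: The receptive field on the zero-padded input at this output position is [0 0 0 / 5 5.6 2.1 / -0.1 3.9 -1.2]. Elementwise product with the kernel and sum: 0·-0.5 + 0·0.5 + 5·0.5 + 5.6·2 + 2.1·2 + -0.1·0.5 + 3.9·0.5 + -1.2·0.5.

19.5 19.2 13.15
12 -1.75 -5
-0.7 26.35 18.7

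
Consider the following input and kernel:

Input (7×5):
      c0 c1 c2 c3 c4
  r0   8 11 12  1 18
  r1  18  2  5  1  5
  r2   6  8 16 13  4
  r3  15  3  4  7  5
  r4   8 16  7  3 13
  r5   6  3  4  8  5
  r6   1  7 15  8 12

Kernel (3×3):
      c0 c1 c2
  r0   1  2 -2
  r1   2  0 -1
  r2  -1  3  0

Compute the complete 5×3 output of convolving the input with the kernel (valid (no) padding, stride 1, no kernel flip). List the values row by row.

55 76 6
2 22 42
56 18 39
25 35 29
54 60 -1

Output[0,0]: The receptive field on the input at this output position is [8 11 12 / 18 2 5 / 6 8 16]. Elementwise product with the kernel and sum: 8·1 + 11·2 + 12·-2 + 18·2 + 5·-1 + 6·-1 + 8·3.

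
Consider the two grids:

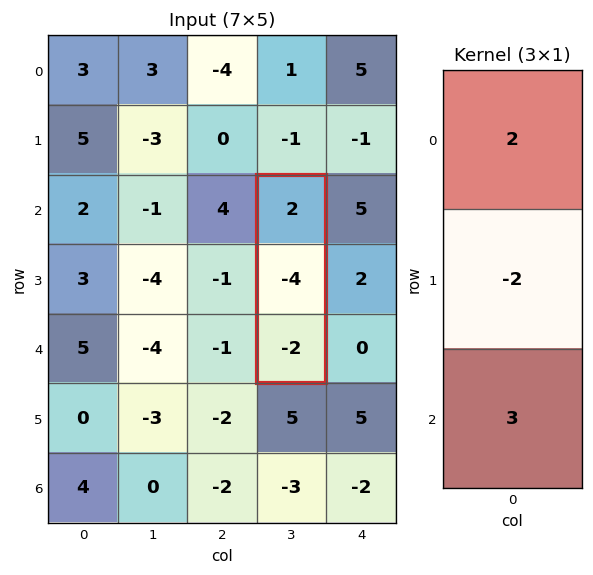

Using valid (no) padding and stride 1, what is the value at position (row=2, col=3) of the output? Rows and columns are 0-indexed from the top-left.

The receptive field on the input at this output position is [2 / -4 / -2]. Elementwise product with the kernel and sum: 2·2 + -4·-2 + -2·3.

6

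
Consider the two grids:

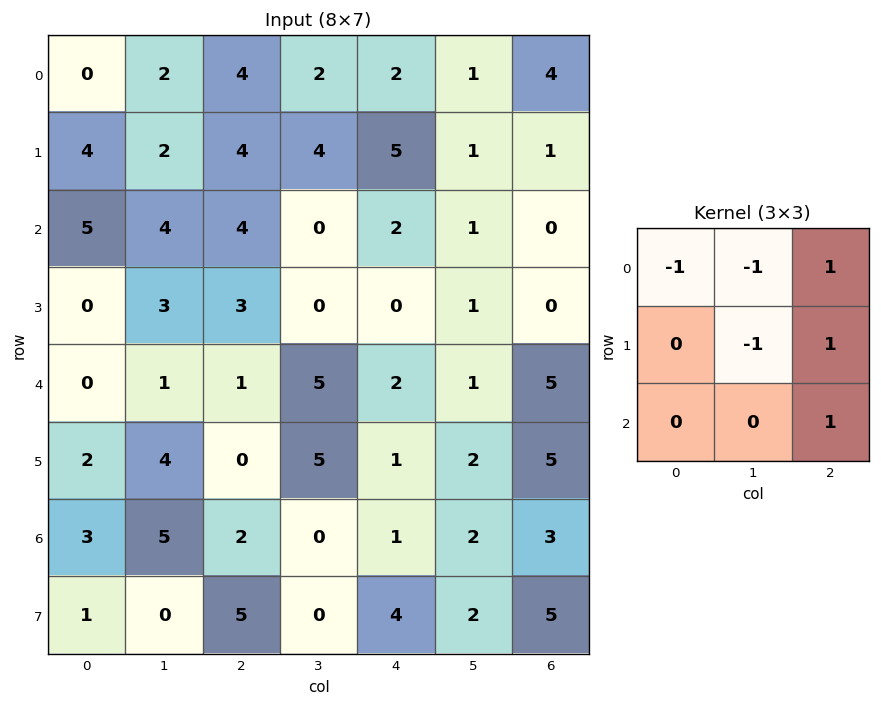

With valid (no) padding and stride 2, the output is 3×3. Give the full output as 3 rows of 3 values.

Output[0,0]: The receptive field on the input at this output position is [0 2 4 / 4 2 4 / 5 4 4]. Elementwise product with the kernel and sum: 0·-1 + 2·-1 + 4·1 + 2·-1 + 4·1 + 4·1.

8 -1 1
-4 0 1
-2 -7 8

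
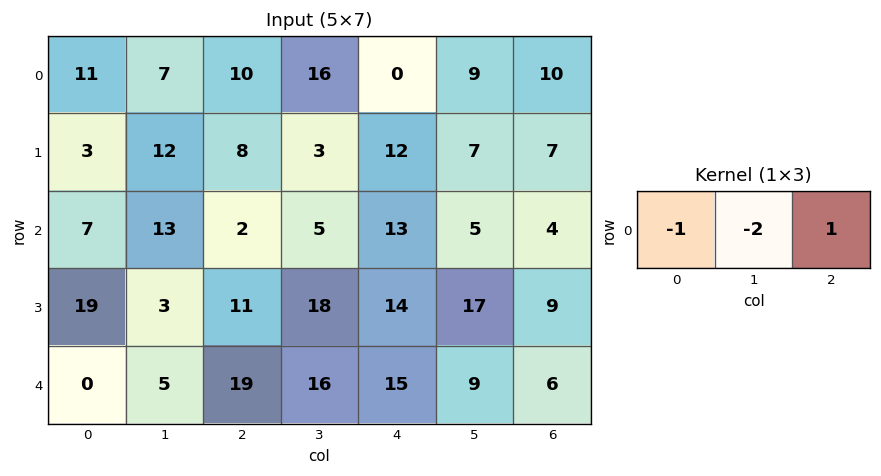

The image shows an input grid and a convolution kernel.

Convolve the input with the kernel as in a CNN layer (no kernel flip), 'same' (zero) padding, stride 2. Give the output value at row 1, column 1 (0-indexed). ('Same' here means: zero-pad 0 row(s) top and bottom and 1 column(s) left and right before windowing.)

-12

The receptive field on the zero-padded input at this output position is [13 2 5]. Elementwise product with the kernel and sum: 13·-1 + 2·-2 + 5·1.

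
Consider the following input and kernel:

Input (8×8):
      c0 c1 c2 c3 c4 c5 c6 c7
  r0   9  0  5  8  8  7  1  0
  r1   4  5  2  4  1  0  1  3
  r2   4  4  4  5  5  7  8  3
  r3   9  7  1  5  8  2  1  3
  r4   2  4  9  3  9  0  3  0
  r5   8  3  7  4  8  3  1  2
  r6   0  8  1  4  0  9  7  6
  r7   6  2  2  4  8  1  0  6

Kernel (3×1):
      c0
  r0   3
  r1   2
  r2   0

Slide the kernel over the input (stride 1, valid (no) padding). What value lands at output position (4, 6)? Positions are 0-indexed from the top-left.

11

The receptive field on the input at this output position is [3 / 1 / 7]. Elementwise product with the kernel and sum: 3·3 + 1·2.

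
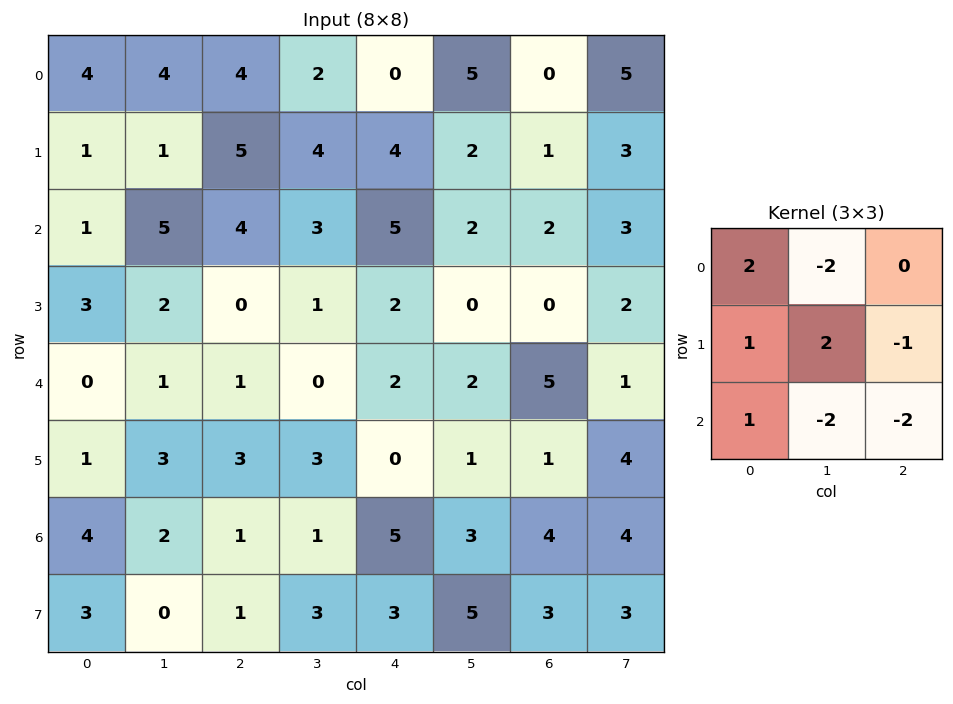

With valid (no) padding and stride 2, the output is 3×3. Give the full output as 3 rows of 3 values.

Output[0,0]: The receptive field on the input at this output position is [4 4 4 / 1 1 5 / 1 5 4]. Elementwise product with the kernel and sum: 4·2 + 4·-2 + 1·1 + 1·2 + 5·-1 + 1·1 + 5·-2 + 4·-2.

-19 1 -6
-5 -1 -4
0 0 -8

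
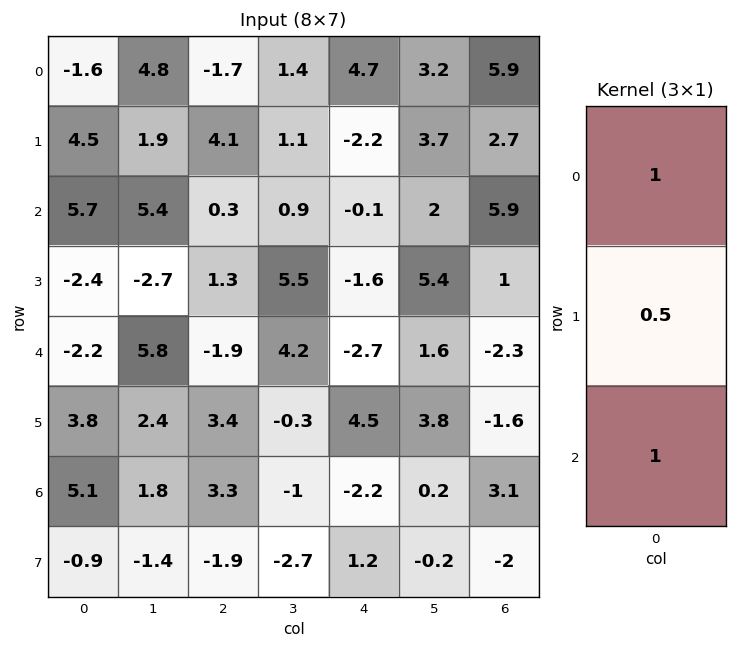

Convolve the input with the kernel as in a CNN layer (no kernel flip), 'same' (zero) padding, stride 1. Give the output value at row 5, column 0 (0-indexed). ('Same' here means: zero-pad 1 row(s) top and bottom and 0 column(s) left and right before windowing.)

4.8

The receptive field on the zero-padded input at this output position is [-2.2 / 3.8 / 5.1]. Elementwise product with the kernel and sum: -2.2·1 + 3.8·0.5 + 5.1·1.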